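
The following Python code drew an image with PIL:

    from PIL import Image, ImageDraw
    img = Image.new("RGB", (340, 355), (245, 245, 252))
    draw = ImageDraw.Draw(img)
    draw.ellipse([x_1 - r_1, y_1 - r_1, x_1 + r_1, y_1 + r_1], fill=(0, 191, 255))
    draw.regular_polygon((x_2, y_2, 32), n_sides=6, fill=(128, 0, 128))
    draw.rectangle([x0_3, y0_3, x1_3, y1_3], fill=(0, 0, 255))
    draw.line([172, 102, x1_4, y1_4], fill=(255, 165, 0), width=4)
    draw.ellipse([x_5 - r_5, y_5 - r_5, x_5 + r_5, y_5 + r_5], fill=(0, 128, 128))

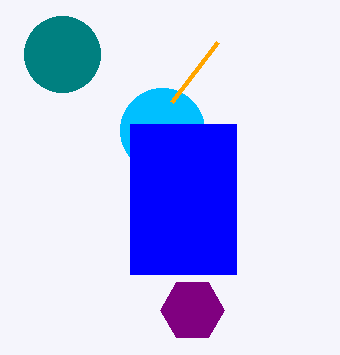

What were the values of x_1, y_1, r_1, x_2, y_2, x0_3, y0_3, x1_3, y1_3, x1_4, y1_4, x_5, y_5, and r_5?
x_1 = 162, y_1 = 130, r_1 = 42, x_2 = 192, y_2 = 310, x0_3 = 130, y0_3 = 124, x1_3 = 236, y1_3 = 274, x1_4 = 218, y1_4 = 42, x_5 = 62, y_5 = 54, r_5 = 38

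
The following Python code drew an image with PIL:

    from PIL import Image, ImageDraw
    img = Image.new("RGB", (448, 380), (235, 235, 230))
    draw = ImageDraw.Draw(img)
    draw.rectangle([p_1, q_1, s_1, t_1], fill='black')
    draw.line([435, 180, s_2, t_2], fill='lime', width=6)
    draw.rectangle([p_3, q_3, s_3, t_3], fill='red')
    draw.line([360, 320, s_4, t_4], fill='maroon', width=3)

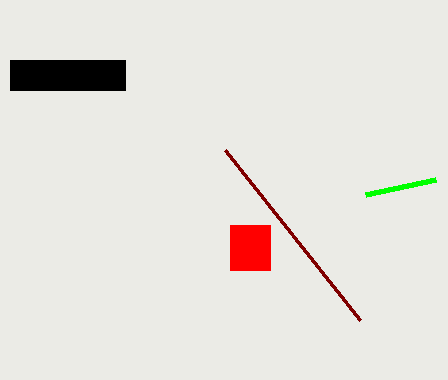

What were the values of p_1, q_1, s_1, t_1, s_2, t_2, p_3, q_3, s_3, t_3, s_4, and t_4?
p_1 = 10, q_1 = 60, s_1 = 125, t_1 = 90, s_2 = 365, t_2 = 195, p_3 = 230, q_3 = 225, s_3 = 270, t_3 = 270, s_4 = 225, t_4 = 150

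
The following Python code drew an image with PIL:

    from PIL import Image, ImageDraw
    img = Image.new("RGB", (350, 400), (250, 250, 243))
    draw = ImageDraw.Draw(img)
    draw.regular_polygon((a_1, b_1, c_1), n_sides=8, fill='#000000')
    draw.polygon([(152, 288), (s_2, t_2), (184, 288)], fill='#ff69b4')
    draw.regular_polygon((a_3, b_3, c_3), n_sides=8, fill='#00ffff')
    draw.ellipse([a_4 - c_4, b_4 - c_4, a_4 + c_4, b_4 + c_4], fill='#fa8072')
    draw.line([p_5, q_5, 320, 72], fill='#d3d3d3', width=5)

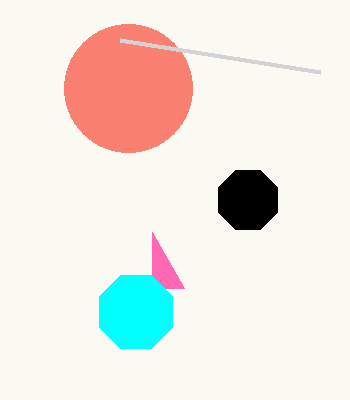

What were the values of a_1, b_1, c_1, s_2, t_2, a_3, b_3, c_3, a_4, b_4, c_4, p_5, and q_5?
a_1 = 248; b_1 = 200; c_1 = 32; s_2 = 152; t_2 = 232; a_3 = 136; b_3 = 312; c_3 = 40; a_4 = 128; b_4 = 88; c_4 = 64; p_5 = 120; q_5 = 40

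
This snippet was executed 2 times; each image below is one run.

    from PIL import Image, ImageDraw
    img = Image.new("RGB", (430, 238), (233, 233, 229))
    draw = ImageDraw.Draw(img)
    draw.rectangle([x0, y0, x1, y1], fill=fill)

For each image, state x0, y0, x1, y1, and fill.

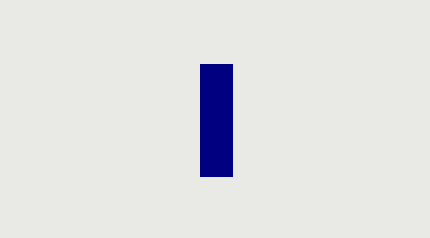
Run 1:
x0 = 200
y0 = 64
x1 = 232
y1 = 176
fill = 'navy'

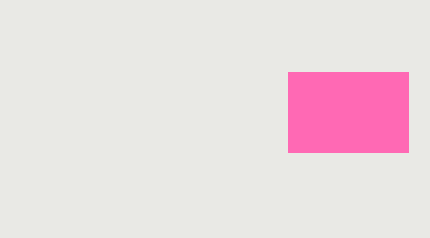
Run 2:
x0 = 288; y0 = 72; x1 = 408; y1 = 152; fill = 'hotpink'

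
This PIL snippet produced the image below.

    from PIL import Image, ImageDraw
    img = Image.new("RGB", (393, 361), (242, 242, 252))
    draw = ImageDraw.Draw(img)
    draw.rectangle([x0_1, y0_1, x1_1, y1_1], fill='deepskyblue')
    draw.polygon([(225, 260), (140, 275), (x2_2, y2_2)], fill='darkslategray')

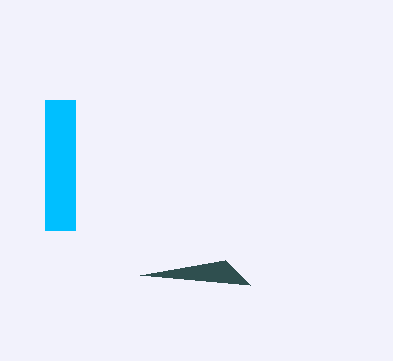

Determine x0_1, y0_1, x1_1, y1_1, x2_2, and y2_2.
x0_1 = 45, y0_1 = 100, x1_1 = 75, y1_1 = 230, x2_2 = 250, y2_2 = 285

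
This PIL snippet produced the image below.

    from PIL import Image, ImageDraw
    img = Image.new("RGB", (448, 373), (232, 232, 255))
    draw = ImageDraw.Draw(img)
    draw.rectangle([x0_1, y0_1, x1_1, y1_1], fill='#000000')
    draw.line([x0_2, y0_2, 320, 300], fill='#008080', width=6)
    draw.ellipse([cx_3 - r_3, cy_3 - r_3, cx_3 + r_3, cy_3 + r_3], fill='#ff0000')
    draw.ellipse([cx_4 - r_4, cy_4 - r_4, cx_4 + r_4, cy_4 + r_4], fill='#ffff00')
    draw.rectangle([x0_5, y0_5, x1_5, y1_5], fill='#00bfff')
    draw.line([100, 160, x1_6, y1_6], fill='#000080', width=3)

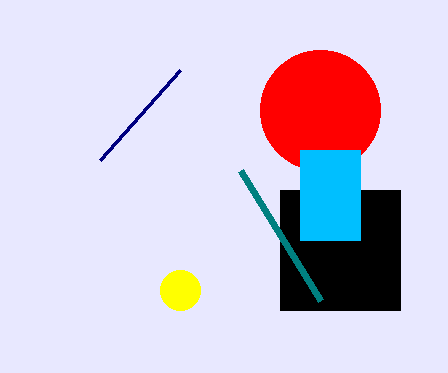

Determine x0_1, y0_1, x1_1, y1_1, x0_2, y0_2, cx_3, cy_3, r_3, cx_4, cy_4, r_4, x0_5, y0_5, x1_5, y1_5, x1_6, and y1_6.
x0_1 = 280; y0_1 = 190; x1_1 = 400; y1_1 = 310; x0_2 = 240; y0_2 = 170; cx_3 = 320; cy_3 = 110; r_3 = 60; cx_4 = 180; cy_4 = 290; r_4 = 20; x0_5 = 300; y0_5 = 150; x1_5 = 360; y1_5 = 240; x1_6 = 180; y1_6 = 70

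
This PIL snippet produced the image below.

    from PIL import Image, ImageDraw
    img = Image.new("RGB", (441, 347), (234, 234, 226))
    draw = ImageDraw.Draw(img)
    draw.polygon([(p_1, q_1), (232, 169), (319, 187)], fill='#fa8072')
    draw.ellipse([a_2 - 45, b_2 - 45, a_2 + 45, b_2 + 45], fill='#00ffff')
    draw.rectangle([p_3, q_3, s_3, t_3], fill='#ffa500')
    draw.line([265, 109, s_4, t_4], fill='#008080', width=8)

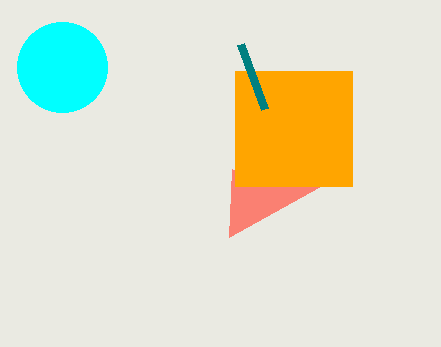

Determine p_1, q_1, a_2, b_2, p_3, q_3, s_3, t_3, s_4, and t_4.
p_1 = 229
q_1 = 237
a_2 = 62
b_2 = 67
p_3 = 235
q_3 = 71
s_3 = 352
t_3 = 186
s_4 = 241
t_4 = 44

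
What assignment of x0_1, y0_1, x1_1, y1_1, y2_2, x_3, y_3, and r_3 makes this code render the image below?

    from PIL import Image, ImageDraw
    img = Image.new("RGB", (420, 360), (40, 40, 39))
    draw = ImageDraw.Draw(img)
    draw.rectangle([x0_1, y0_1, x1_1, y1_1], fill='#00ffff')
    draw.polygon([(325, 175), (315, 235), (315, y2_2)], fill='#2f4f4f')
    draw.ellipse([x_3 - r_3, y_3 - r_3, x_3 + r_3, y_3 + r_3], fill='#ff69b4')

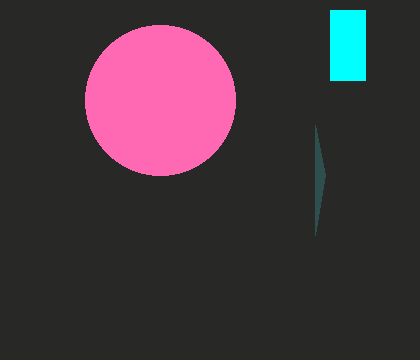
x0_1 = 330; y0_1 = 10; x1_1 = 365; y1_1 = 80; y2_2 = 125; x_3 = 160; y_3 = 100; r_3 = 75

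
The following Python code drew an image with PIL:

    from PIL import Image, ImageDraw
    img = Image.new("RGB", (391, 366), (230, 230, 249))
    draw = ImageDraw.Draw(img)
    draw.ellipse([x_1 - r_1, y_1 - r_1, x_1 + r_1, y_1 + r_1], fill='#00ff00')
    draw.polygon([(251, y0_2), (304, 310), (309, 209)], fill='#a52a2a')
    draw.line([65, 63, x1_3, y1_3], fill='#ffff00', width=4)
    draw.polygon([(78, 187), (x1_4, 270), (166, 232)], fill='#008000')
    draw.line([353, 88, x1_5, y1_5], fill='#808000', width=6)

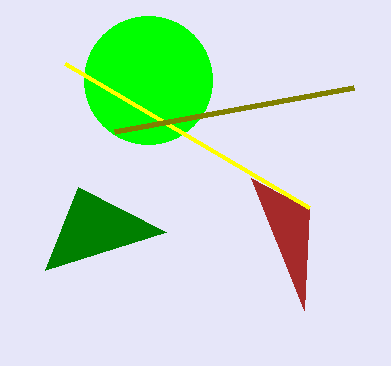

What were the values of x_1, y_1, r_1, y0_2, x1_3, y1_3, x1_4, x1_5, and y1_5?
x_1 = 148; y_1 = 80; r_1 = 64; y0_2 = 178; x1_3 = 309; y1_3 = 207; x1_4 = 45; x1_5 = 114; y1_5 = 132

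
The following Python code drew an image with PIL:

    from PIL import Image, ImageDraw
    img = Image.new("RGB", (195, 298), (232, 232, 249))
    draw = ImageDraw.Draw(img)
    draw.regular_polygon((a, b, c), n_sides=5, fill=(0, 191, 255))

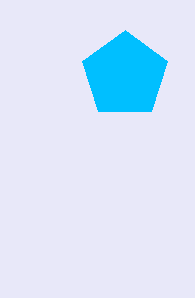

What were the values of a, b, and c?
a = 125
b = 75
c = 45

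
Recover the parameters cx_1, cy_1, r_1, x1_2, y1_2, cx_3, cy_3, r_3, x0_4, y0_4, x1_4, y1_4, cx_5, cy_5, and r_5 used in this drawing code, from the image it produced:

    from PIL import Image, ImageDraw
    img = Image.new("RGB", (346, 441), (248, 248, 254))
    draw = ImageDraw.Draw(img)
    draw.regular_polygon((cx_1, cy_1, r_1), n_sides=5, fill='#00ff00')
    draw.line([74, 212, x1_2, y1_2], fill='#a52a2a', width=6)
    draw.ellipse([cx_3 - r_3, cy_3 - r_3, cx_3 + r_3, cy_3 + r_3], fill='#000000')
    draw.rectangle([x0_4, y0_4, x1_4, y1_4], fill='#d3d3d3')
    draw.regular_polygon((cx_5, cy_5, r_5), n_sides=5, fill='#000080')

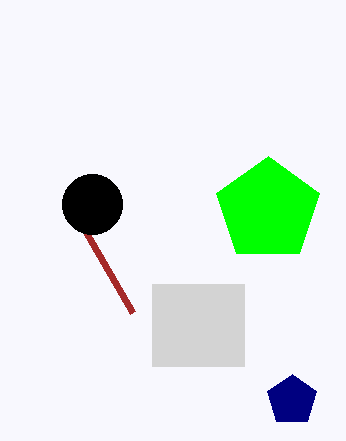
cx_1 = 268, cy_1 = 210, r_1 = 54, x1_2 = 132, y1_2 = 312, cx_3 = 92, cy_3 = 204, r_3 = 30, x0_4 = 152, y0_4 = 284, x1_4 = 244, y1_4 = 366, cx_5 = 292, cy_5 = 400, r_5 = 26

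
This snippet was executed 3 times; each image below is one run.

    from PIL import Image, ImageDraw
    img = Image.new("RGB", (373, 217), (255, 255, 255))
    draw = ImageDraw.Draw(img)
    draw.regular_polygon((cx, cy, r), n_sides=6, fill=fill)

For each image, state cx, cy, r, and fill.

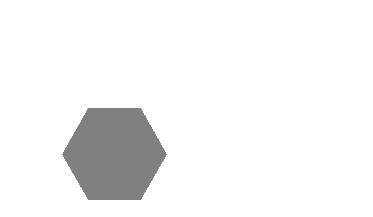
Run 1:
cx = 114, cy = 154, r = 52, fill = 'gray'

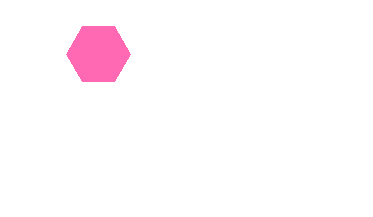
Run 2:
cx = 98
cy = 54
r = 32
fill = 'hotpink'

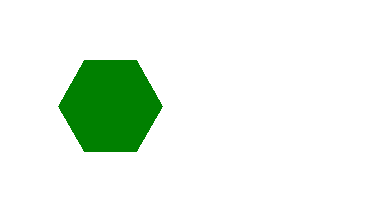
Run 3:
cx = 110, cy = 106, r = 52, fill = 'green'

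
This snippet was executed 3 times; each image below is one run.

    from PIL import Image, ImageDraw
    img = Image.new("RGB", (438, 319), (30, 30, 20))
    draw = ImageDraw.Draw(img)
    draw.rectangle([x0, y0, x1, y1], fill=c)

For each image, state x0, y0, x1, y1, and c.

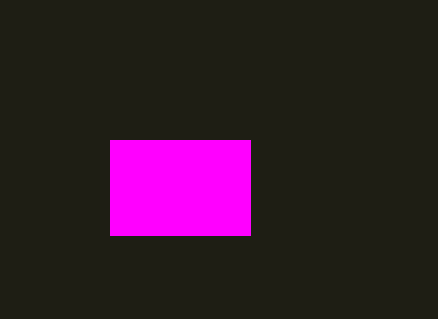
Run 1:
x0 = 110; y0 = 140; x1 = 250; y1 = 235; c = 'magenta'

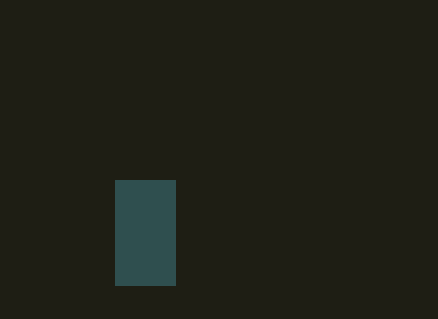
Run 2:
x0 = 115; y0 = 180; x1 = 175; y1 = 285; c = 'darkslategray'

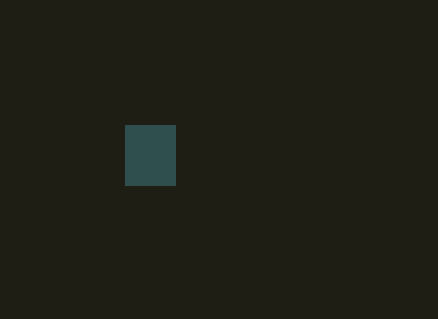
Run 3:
x0 = 125; y0 = 125; x1 = 175; y1 = 185; c = 'darkslategray'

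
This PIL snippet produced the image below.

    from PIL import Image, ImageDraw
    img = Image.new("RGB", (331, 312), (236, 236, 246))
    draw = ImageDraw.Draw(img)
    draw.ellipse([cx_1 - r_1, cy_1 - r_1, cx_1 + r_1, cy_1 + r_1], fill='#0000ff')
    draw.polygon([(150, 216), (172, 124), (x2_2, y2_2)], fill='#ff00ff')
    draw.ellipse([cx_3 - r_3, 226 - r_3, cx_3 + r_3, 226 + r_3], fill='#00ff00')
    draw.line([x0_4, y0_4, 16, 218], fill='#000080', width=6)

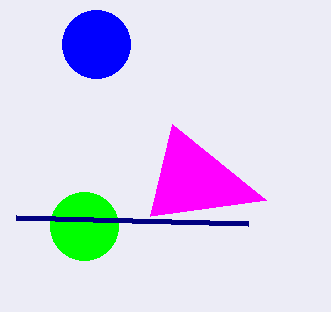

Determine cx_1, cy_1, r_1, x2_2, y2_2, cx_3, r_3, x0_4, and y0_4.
cx_1 = 96, cy_1 = 44, r_1 = 34, x2_2 = 266, y2_2 = 200, cx_3 = 84, r_3 = 34, x0_4 = 248, y0_4 = 224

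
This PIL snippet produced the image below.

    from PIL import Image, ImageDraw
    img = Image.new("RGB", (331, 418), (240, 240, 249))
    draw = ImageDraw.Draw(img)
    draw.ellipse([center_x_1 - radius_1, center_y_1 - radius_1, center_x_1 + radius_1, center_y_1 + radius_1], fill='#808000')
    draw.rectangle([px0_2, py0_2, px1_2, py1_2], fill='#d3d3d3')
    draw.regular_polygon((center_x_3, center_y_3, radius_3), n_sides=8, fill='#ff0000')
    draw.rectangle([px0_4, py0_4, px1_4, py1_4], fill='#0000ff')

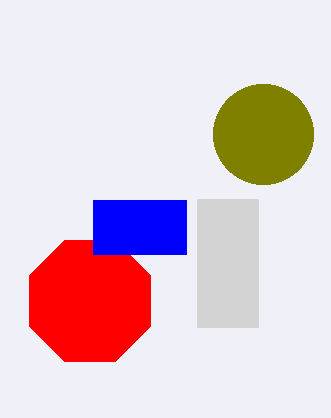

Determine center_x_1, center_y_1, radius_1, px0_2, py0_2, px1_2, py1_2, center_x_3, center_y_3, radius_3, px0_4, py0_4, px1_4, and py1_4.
center_x_1 = 263, center_y_1 = 134, radius_1 = 50, px0_2 = 197, py0_2 = 199, px1_2 = 258, py1_2 = 327, center_x_3 = 90, center_y_3 = 301, radius_3 = 66, px0_4 = 93, py0_4 = 200, px1_4 = 186, py1_4 = 254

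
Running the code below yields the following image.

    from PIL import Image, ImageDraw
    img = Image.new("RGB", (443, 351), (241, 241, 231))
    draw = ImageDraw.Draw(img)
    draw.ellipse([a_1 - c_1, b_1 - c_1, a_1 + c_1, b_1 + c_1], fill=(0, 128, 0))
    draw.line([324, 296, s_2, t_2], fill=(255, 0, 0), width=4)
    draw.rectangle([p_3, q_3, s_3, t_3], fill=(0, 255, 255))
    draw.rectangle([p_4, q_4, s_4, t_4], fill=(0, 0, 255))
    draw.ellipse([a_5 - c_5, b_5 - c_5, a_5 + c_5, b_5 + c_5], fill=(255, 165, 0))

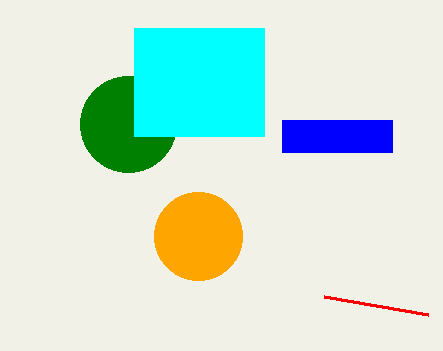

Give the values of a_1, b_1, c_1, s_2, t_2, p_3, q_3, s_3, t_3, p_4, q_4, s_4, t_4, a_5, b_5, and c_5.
a_1 = 128
b_1 = 124
c_1 = 48
s_2 = 428
t_2 = 314
p_3 = 134
q_3 = 28
s_3 = 264
t_3 = 136
p_4 = 282
q_4 = 120
s_4 = 392
t_4 = 152
a_5 = 198
b_5 = 236
c_5 = 44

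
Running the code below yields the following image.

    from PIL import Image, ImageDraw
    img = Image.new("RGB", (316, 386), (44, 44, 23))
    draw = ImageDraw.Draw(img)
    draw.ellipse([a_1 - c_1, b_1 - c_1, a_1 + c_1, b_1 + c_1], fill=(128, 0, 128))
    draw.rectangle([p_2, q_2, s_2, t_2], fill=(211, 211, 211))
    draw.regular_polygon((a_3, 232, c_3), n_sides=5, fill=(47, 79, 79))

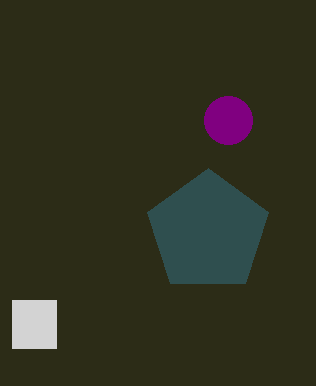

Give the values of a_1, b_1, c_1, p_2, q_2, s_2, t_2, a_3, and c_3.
a_1 = 228, b_1 = 120, c_1 = 24, p_2 = 12, q_2 = 300, s_2 = 56, t_2 = 348, a_3 = 208, c_3 = 64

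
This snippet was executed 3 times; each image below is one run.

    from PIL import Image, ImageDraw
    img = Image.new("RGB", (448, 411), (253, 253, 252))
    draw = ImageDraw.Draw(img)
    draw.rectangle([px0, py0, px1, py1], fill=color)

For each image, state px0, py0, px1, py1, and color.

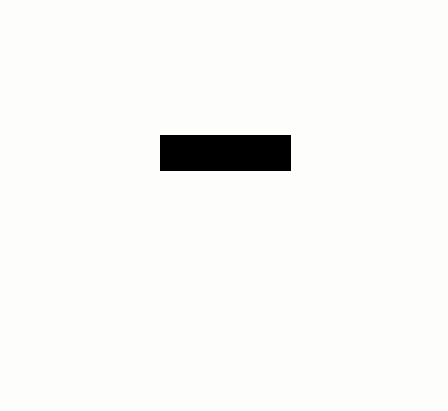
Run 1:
px0 = 160; py0 = 135; px1 = 290; py1 = 170; color = 'black'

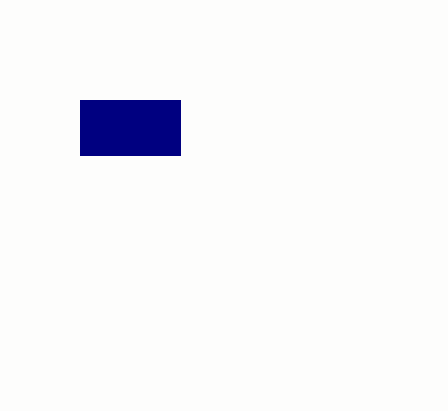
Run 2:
px0 = 80; py0 = 100; px1 = 180; py1 = 155; color = 'navy'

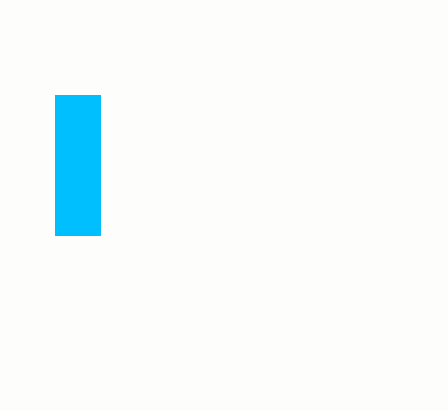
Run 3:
px0 = 55, py0 = 95, px1 = 100, py1 = 235, color = 'deepskyblue'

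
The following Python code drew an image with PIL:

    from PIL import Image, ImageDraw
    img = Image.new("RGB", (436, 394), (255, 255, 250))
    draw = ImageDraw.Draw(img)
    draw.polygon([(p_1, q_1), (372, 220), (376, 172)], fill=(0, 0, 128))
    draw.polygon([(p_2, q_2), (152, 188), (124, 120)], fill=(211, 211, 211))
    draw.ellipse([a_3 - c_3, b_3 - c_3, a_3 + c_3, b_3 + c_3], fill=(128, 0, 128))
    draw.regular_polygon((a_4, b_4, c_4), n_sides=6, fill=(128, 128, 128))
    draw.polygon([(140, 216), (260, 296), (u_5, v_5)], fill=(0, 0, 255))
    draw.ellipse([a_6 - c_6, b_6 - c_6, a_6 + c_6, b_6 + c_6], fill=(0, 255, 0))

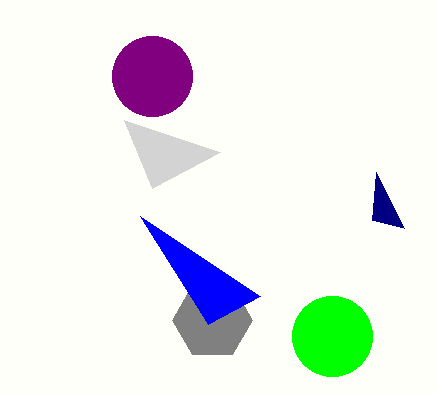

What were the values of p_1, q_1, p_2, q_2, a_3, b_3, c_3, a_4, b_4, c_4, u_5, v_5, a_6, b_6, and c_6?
p_1 = 404; q_1 = 228; p_2 = 220; q_2 = 152; a_3 = 152; b_3 = 76; c_3 = 40; a_4 = 212; b_4 = 320; c_4 = 40; u_5 = 208; v_5 = 324; a_6 = 332; b_6 = 336; c_6 = 40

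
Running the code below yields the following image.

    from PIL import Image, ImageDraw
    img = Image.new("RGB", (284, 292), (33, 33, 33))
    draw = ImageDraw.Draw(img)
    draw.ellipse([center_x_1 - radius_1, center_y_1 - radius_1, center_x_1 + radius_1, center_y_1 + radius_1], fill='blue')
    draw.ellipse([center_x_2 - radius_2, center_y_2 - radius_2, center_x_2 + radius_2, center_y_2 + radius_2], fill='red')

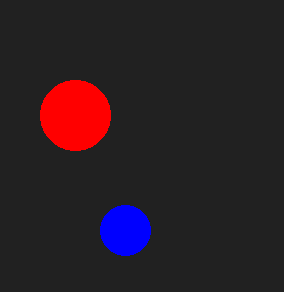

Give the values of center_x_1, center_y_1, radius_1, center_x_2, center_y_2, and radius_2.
center_x_1 = 125; center_y_1 = 230; radius_1 = 25; center_x_2 = 75; center_y_2 = 115; radius_2 = 35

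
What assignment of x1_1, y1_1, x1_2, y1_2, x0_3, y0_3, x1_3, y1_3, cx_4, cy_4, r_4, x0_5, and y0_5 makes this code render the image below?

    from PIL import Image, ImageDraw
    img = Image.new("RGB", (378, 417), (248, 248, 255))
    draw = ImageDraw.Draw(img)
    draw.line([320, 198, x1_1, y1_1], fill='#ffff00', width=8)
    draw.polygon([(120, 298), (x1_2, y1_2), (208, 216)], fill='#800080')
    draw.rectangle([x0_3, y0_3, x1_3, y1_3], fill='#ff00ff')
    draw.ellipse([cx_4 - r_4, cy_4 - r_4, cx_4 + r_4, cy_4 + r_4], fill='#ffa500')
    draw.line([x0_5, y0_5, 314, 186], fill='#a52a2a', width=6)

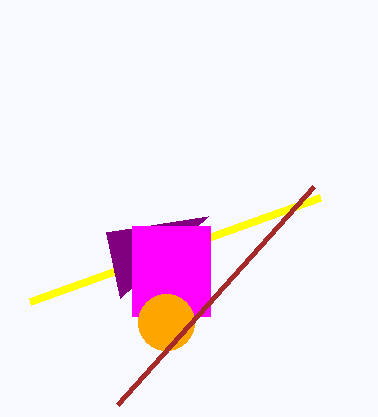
x1_1 = 30, y1_1 = 302, x1_2 = 106, y1_2 = 232, x0_3 = 132, y0_3 = 226, x1_3 = 210, y1_3 = 316, cx_4 = 166, cy_4 = 322, r_4 = 28, x0_5 = 118, y0_5 = 404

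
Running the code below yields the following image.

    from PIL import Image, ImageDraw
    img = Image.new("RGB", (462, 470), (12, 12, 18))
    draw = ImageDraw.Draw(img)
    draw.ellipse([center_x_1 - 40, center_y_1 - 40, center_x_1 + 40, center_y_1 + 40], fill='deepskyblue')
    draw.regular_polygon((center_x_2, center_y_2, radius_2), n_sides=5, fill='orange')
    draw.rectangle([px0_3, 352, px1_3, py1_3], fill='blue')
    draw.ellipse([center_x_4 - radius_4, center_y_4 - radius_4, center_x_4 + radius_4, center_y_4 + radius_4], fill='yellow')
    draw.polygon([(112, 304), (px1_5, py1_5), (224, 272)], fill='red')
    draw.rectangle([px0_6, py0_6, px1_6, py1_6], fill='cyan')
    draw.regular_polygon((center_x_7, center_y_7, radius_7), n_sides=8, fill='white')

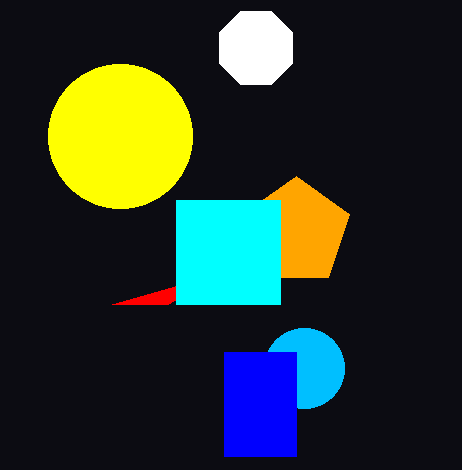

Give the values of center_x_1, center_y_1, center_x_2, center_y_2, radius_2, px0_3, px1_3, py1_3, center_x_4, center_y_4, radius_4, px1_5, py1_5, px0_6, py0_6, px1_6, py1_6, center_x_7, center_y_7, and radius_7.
center_x_1 = 304
center_y_1 = 368
center_x_2 = 296
center_y_2 = 232
radius_2 = 56
px0_3 = 224
px1_3 = 296
py1_3 = 456
center_x_4 = 120
center_y_4 = 136
radius_4 = 72
px1_5 = 168
py1_5 = 304
px0_6 = 176
py0_6 = 200
px1_6 = 280
py1_6 = 304
center_x_7 = 256
center_y_7 = 48
radius_7 = 40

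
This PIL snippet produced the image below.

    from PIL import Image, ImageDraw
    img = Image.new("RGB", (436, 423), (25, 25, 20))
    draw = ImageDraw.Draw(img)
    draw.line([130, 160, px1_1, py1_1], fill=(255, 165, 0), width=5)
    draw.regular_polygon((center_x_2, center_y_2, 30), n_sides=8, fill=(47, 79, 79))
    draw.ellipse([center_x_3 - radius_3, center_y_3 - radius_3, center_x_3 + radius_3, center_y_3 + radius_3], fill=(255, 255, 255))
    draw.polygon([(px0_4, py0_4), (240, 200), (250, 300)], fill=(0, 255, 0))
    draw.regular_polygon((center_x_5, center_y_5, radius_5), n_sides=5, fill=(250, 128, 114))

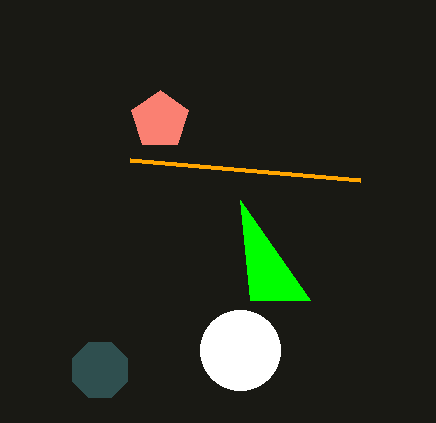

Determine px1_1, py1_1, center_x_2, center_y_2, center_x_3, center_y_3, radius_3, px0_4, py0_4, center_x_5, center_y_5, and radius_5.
px1_1 = 360; py1_1 = 180; center_x_2 = 100; center_y_2 = 370; center_x_3 = 240; center_y_3 = 350; radius_3 = 40; px0_4 = 310; py0_4 = 300; center_x_5 = 160; center_y_5 = 120; radius_5 = 30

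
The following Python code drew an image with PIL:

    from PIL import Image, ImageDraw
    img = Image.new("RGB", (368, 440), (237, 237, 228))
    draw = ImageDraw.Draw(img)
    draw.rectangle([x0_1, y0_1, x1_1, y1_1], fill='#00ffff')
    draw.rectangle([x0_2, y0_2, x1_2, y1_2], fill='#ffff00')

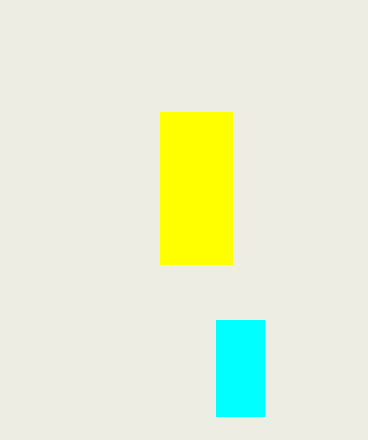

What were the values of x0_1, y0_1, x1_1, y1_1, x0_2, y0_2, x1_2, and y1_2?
x0_1 = 216; y0_1 = 320; x1_1 = 264; y1_1 = 416; x0_2 = 160; y0_2 = 112; x1_2 = 232; y1_2 = 264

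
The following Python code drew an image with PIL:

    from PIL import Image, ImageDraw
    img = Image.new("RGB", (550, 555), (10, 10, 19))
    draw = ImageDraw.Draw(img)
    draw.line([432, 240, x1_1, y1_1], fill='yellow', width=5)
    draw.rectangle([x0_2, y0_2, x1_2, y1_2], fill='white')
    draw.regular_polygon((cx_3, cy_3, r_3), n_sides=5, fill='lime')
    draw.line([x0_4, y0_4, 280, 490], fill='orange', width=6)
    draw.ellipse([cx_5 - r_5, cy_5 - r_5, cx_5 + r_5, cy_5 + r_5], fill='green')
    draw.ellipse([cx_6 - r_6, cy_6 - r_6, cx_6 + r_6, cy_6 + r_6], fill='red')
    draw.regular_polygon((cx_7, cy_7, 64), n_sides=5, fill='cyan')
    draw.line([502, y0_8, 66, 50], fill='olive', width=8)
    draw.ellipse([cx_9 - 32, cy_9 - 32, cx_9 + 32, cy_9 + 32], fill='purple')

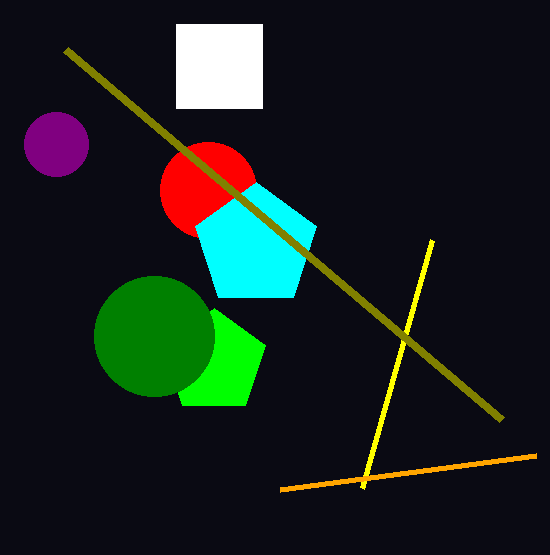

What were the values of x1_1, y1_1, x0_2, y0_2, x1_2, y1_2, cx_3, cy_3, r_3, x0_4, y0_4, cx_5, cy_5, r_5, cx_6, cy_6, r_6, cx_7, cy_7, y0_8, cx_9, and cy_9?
x1_1 = 362, y1_1 = 488, x0_2 = 176, y0_2 = 24, x1_2 = 262, y1_2 = 108, cx_3 = 214, cy_3 = 362, r_3 = 54, x0_4 = 536, y0_4 = 456, cx_5 = 154, cy_5 = 336, r_5 = 60, cx_6 = 208, cy_6 = 190, r_6 = 48, cx_7 = 256, cy_7 = 246, y0_8 = 420, cx_9 = 56, cy_9 = 144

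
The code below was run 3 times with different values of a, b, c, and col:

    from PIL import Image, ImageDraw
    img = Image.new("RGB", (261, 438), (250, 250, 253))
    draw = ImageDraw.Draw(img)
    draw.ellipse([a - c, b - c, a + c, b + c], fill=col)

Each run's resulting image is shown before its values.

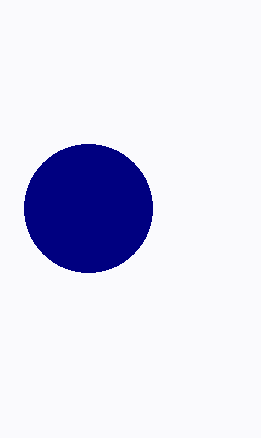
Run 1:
a = 88, b = 208, c = 64, col = 'navy'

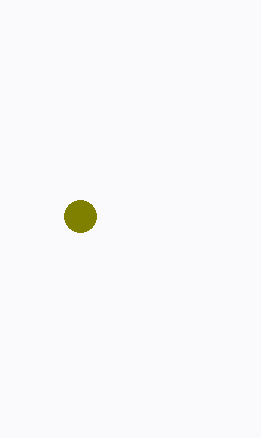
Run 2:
a = 80, b = 216, c = 16, col = 'olive'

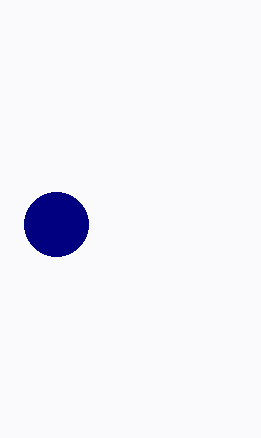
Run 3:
a = 56; b = 224; c = 32; col = 'navy'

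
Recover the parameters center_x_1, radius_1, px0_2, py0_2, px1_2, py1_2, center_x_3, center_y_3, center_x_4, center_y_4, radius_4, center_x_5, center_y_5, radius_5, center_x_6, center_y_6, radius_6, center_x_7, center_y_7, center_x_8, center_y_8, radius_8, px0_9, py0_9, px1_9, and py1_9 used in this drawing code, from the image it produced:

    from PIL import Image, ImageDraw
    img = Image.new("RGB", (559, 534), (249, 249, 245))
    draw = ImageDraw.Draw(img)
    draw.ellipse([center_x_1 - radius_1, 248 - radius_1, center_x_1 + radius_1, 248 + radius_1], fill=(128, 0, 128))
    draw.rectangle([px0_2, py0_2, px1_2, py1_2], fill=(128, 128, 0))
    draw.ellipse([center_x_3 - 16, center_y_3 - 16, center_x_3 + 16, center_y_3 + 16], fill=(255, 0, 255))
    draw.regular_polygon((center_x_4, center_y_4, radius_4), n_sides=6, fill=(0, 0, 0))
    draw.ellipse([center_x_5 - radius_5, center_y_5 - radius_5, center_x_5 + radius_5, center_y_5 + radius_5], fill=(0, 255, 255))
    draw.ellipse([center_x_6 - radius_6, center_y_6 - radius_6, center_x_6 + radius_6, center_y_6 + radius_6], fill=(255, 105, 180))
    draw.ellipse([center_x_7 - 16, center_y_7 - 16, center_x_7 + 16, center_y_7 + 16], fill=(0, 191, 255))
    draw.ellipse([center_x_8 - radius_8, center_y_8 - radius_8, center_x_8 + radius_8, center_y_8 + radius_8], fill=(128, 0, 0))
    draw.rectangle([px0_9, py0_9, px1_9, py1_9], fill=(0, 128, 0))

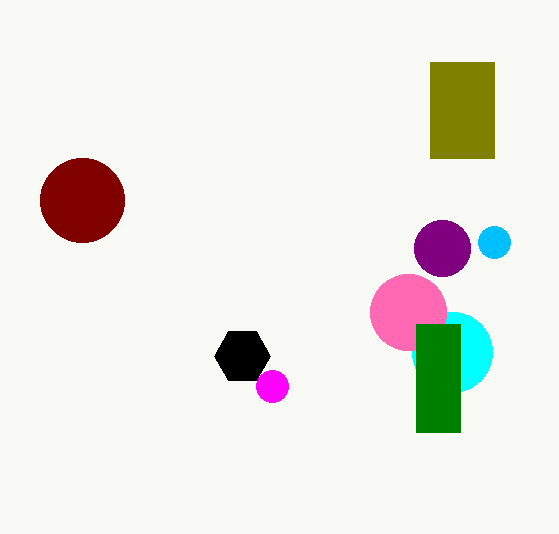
center_x_1 = 442; radius_1 = 28; px0_2 = 430; py0_2 = 62; px1_2 = 494; py1_2 = 158; center_x_3 = 272; center_y_3 = 386; center_x_4 = 242; center_y_4 = 356; radius_4 = 28; center_x_5 = 452; center_y_5 = 352; radius_5 = 40; center_x_6 = 408; center_y_6 = 312; radius_6 = 38; center_x_7 = 494; center_y_7 = 242; center_x_8 = 82; center_y_8 = 200; radius_8 = 42; px0_9 = 416; py0_9 = 324; px1_9 = 460; py1_9 = 432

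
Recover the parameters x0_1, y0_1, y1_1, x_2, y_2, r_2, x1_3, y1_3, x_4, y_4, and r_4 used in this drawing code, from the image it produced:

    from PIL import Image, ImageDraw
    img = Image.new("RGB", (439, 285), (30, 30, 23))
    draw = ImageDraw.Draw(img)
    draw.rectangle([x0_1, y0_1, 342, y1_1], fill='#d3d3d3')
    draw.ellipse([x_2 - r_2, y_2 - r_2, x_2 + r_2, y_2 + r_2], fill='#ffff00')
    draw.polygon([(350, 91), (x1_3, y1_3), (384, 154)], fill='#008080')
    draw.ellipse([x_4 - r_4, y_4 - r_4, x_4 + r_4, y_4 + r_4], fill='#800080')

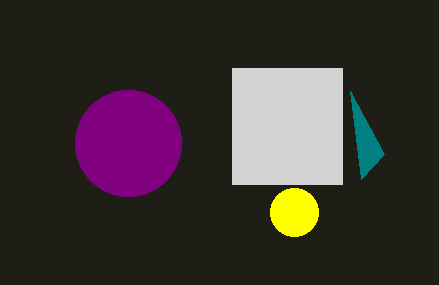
x0_1 = 232; y0_1 = 68; y1_1 = 184; x_2 = 294; y_2 = 212; r_2 = 24; x1_3 = 361; y1_3 = 179; x_4 = 128; y_4 = 143; r_4 = 53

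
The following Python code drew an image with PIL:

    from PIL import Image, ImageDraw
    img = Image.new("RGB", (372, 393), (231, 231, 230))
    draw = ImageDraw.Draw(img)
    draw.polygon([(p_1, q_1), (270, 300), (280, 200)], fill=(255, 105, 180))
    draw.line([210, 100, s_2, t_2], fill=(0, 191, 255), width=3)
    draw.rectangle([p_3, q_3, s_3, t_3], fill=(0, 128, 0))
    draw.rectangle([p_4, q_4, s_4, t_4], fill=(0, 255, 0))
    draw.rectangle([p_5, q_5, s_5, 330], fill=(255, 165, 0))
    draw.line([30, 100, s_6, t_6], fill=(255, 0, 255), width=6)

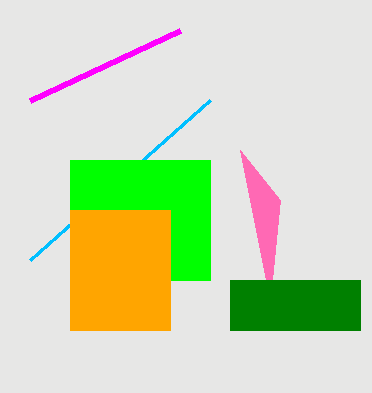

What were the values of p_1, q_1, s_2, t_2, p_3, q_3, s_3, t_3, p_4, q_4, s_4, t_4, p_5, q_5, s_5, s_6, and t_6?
p_1 = 240; q_1 = 150; s_2 = 30; t_2 = 260; p_3 = 230; q_3 = 280; s_3 = 360; t_3 = 330; p_4 = 70; q_4 = 160; s_4 = 210; t_4 = 280; p_5 = 70; q_5 = 210; s_5 = 170; s_6 = 180; t_6 = 30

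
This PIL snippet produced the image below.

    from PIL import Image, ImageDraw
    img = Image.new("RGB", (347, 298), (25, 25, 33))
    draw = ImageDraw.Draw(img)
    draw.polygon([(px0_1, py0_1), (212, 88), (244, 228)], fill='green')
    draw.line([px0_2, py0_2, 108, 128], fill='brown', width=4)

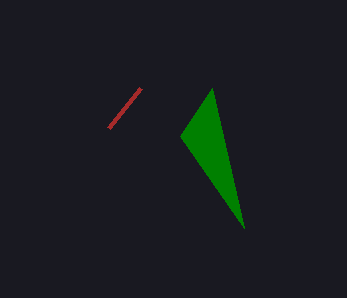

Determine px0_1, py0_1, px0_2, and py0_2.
px0_1 = 180, py0_1 = 136, px0_2 = 140, py0_2 = 88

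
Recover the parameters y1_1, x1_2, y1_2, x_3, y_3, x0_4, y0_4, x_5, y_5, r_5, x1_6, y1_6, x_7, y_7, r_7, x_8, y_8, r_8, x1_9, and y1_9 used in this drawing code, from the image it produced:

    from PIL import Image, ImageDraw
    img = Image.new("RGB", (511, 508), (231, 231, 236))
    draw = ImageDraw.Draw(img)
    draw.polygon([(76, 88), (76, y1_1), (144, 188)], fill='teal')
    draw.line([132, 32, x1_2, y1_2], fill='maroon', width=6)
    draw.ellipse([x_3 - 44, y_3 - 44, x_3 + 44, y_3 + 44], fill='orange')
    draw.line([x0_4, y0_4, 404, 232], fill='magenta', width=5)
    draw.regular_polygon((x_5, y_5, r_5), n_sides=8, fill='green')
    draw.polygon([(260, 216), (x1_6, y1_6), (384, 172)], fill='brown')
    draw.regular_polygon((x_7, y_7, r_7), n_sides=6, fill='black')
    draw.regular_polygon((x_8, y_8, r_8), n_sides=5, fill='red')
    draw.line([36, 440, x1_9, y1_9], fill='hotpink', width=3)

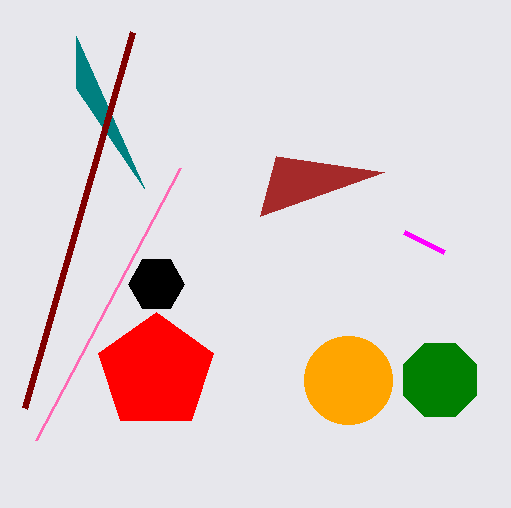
y1_1 = 36, x1_2 = 24, y1_2 = 408, x_3 = 348, y_3 = 380, x0_4 = 444, y0_4 = 252, x_5 = 440, y_5 = 380, r_5 = 40, x1_6 = 276, y1_6 = 156, x_7 = 156, y_7 = 284, r_7 = 28, x_8 = 156, y_8 = 372, r_8 = 60, x1_9 = 180, y1_9 = 168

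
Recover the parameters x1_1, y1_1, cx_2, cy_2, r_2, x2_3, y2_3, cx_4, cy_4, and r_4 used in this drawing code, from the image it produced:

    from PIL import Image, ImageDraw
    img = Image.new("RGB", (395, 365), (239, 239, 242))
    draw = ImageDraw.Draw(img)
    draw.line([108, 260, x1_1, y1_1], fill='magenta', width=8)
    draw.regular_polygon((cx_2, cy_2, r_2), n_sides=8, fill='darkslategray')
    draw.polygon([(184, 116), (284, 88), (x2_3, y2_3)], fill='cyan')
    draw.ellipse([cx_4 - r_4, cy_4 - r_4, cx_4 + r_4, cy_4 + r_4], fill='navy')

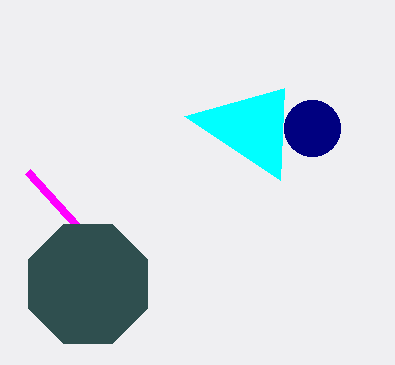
x1_1 = 28
y1_1 = 172
cx_2 = 88
cy_2 = 284
r_2 = 64
x2_3 = 280
y2_3 = 180
cx_4 = 312
cy_4 = 128
r_4 = 28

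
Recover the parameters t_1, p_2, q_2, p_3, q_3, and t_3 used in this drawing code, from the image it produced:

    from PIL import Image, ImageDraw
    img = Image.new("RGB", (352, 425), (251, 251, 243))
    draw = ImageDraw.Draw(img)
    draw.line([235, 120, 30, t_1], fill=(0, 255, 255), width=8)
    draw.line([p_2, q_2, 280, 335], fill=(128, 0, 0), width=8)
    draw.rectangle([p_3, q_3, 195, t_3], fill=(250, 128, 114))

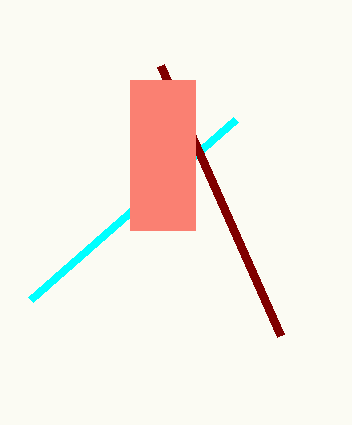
t_1 = 300, p_2 = 160, q_2 = 65, p_3 = 130, q_3 = 80, t_3 = 230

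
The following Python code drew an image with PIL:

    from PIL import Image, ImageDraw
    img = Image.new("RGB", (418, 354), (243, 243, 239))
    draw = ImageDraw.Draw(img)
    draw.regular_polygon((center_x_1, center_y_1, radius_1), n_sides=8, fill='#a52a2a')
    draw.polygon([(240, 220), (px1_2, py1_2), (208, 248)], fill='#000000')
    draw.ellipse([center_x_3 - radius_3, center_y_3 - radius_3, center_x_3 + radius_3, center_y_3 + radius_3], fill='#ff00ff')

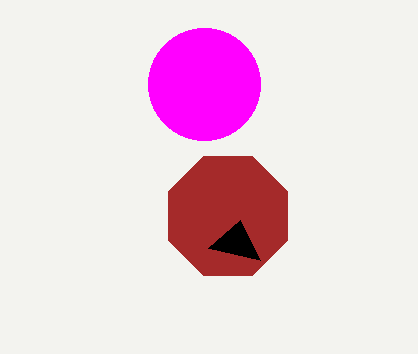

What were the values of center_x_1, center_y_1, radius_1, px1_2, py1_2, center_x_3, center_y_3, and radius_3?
center_x_1 = 228; center_y_1 = 216; radius_1 = 64; px1_2 = 260; py1_2 = 260; center_x_3 = 204; center_y_3 = 84; radius_3 = 56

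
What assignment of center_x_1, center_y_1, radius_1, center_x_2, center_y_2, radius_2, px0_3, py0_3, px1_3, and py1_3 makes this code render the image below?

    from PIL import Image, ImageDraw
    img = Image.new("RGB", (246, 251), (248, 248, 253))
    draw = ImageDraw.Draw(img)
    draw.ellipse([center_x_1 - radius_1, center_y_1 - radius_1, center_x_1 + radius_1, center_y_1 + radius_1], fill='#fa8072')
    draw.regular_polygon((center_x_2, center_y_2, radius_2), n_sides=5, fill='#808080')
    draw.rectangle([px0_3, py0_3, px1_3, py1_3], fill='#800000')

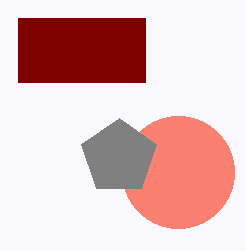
center_x_1 = 178, center_y_1 = 172, radius_1 = 56, center_x_2 = 119, center_y_2 = 157, radius_2 = 39, px0_3 = 18, py0_3 = 18, px1_3 = 145, py1_3 = 82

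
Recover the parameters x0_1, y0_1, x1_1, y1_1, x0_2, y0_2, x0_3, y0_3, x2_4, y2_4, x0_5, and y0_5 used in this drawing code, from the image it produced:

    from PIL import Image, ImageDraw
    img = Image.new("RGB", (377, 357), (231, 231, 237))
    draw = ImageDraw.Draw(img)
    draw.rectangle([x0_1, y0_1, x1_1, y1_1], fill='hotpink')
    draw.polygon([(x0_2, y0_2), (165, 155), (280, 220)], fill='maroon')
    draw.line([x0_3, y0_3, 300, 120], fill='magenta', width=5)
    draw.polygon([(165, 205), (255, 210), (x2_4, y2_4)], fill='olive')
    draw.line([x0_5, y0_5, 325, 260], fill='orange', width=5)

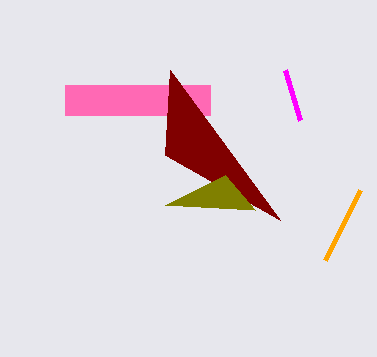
x0_1 = 65
y0_1 = 85
x1_1 = 210
y1_1 = 115
x0_2 = 170
y0_2 = 70
x0_3 = 285
y0_3 = 70
x2_4 = 225
y2_4 = 175
x0_5 = 360
y0_5 = 190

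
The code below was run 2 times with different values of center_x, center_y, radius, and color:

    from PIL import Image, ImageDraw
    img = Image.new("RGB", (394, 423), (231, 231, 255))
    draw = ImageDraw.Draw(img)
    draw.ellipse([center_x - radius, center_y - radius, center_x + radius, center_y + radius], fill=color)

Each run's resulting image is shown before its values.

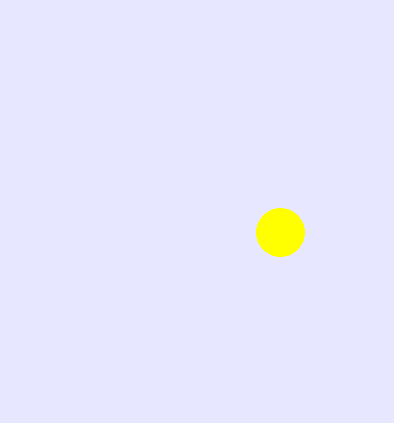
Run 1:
center_x = 280, center_y = 232, radius = 24, color = 'yellow'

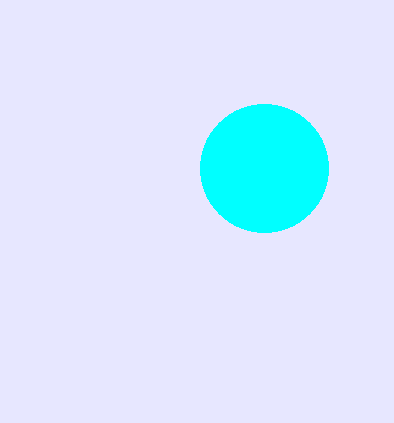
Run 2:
center_x = 264; center_y = 168; radius = 64; color = 'cyan'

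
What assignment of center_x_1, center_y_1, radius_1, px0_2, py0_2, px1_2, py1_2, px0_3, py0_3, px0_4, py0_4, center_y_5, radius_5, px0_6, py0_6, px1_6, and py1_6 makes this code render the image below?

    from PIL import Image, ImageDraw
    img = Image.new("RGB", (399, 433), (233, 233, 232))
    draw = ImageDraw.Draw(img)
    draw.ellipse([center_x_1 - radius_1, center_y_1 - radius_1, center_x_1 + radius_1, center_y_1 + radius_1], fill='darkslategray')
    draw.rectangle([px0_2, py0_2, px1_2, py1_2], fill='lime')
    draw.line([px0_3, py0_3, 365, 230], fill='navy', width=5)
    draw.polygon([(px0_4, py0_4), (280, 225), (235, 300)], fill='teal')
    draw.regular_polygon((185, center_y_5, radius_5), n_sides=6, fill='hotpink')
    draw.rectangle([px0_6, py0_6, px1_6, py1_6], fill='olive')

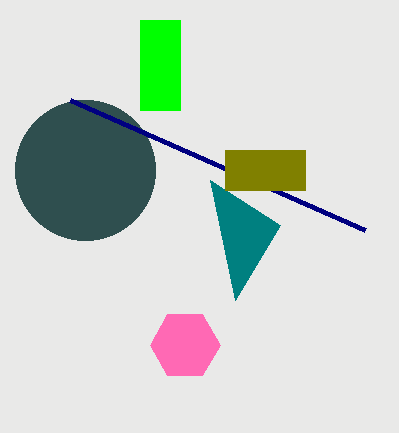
center_x_1 = 85
center_y_1 = 170
radius_1 = 70
px0_2 = 140
py0_2 = 20
px1_2 = 180
py1_2 = 110
px0_3 = 70
py0_3 = 100
px0_4 = 210
py0_4 = 180
center_y_5 = 345
radius_5 = 35
px0_6 = 225
py0_6 = 150
px1_6 = 305
py1_6 = 190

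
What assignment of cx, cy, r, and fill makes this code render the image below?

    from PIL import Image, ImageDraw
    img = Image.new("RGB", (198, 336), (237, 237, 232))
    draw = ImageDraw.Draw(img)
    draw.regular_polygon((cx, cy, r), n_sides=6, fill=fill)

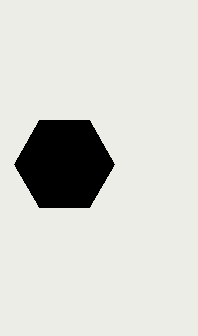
cx = 64
cy = 164
r = 50
fill = 'black'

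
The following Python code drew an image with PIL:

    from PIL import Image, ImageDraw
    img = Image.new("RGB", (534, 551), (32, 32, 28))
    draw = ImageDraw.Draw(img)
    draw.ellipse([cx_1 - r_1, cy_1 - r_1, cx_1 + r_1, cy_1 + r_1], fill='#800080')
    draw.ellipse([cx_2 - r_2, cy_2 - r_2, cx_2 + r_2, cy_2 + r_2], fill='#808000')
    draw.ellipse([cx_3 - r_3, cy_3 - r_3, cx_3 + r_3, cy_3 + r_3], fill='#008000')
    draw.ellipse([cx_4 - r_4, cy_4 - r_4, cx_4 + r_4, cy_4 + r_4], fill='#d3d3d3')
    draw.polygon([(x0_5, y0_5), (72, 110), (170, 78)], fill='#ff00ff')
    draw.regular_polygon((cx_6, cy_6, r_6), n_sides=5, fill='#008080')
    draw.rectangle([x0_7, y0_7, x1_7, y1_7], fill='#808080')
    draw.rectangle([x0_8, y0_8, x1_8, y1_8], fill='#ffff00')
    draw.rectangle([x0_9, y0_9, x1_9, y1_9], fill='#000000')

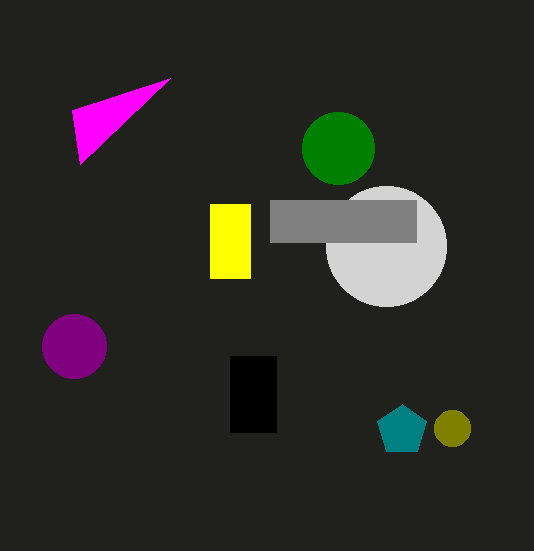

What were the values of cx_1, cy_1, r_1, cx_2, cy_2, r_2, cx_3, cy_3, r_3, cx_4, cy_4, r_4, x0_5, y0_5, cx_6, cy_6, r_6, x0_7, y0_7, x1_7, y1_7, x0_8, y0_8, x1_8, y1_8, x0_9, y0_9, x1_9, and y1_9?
cx_1 = 74; cy_1 = 346; r_1 = 32; cx_2 = 452; cy_2 = 428; r_2 = 18; cx_3 = 338; cy_3 = 148; r_3 = 36; cx_4 = 386; cy_4 = 246; r_4 = 60; x0_5 = 80; y0_5 = 164; cx_6 = 402; cy_6 = 430; r_6 = 26; x0_7 = 270; y0_7 = 200; x1_7 = 416; y1_7 = 242; x0_8 = 210; y0_8 = 204; x1_8 = 250; y1_8 = 278; x0_9 = 230; y0_9 = 356; x1_9 = 276; y1_9 = 432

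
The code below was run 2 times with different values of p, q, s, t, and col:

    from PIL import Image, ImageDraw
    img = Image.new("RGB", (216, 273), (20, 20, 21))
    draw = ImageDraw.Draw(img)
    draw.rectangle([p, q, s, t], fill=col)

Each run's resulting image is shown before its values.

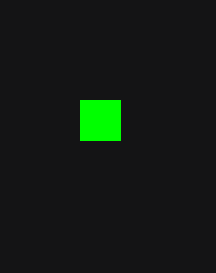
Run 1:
p = 80; q = 100; s = 120; t = 140; col = 'lime'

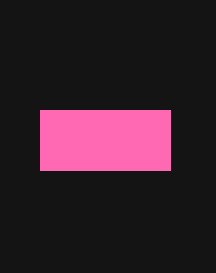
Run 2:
p = 40, q = 110, s = 170, t = 170, col = 'hotpink'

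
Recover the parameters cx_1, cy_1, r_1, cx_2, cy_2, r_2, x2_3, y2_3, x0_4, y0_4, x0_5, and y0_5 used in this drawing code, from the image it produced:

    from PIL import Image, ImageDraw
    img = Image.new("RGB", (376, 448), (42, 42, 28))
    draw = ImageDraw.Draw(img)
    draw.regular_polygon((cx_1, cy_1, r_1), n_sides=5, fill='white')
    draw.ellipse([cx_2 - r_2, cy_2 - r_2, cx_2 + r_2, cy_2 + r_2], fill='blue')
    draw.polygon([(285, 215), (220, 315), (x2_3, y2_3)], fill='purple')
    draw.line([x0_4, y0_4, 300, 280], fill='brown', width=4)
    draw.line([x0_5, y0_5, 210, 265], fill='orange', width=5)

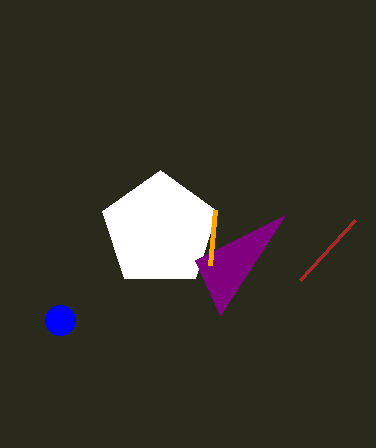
cx_1 = 160, cy_1 = 230, r_1 = 60, cx_2 = 60, cy_2 = 320, r_2 = 15, x2_3 = 195, y2_3 = 260, x0_4 = 355, y0_4 = 220, x0_5 = 215, y0_5 = 210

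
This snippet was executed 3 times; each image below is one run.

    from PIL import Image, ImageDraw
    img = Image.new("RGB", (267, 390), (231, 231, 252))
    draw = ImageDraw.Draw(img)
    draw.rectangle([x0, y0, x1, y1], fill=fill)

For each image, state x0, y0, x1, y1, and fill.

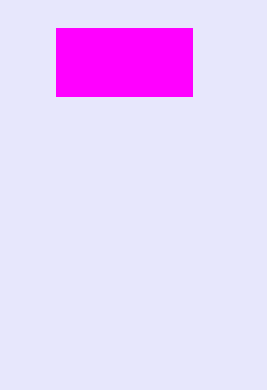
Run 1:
x0 = 56, y0 = 28, x1 = 192, y1 = 96, fill = 'magenta'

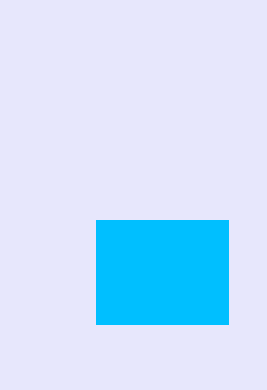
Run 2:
x0 = 96
y0 = 220
x1 = 228
y1 = 324
fill = 'deepskyblue'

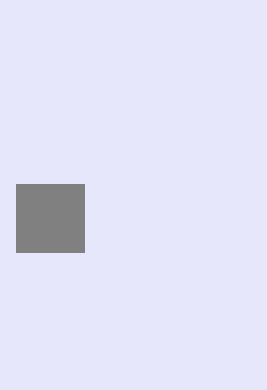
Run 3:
x0 = 16, y0 = 184, x1 = 84, y1 = 252, fill = 'gray'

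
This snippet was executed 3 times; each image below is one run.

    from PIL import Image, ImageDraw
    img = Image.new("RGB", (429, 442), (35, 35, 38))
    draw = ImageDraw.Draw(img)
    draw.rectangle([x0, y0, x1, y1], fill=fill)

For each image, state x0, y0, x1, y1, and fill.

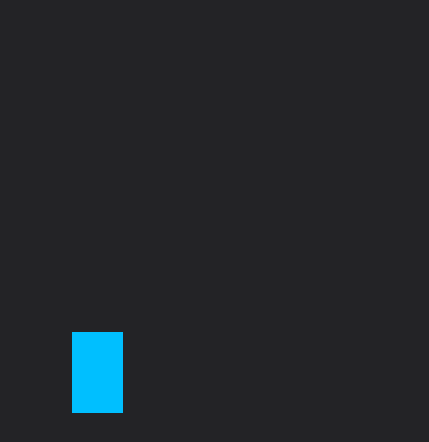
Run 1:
x0 = 72
y0 = 332
x1 = 122
y1 = 412
fill = 'deepskyblue'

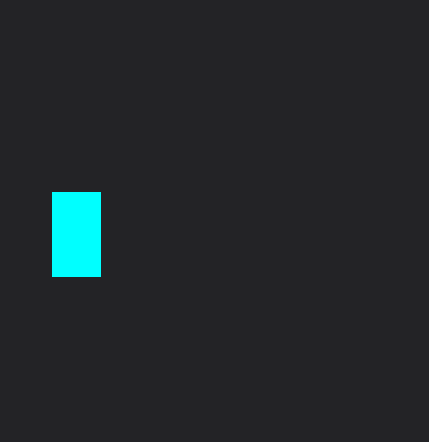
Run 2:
x0 = 52; y0 = 192; x1 = 100; y1 = 276; fill = 'cyan'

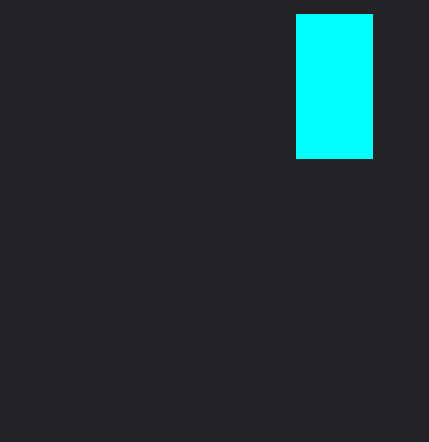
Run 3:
x0 = 296; y0 = 14; x1 = 372; y1 = 158; fill = 'cyan'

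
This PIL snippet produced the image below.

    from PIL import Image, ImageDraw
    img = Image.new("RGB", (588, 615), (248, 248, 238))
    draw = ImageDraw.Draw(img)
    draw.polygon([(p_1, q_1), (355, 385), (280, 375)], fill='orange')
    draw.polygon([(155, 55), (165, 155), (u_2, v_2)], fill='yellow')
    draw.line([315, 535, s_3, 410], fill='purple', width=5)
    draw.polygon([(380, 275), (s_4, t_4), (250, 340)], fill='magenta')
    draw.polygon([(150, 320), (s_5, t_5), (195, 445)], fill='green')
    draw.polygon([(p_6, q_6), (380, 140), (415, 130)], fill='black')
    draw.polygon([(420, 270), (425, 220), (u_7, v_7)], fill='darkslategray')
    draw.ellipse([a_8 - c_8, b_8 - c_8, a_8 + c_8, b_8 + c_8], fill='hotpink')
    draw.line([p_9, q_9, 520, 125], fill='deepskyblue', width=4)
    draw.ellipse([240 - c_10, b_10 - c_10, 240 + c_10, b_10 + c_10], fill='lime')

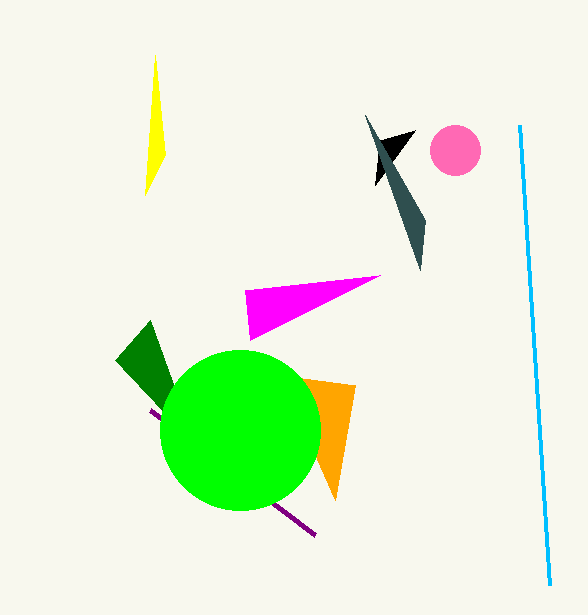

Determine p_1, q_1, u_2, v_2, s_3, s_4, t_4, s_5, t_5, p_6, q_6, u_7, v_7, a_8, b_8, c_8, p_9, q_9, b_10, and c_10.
p_1 = 335
q_1 = 500
u_2 = 145
v_2 = 195
s_3 = 150
s_4 = 245
t_4 = 290
s_5 = 115
t_5 = 360
p_6 = 375
q_6 = 185
u_7 = 365
v_7 = 115
a_8 = 455
b_8 = 150
c_8 = 25
p_9 = 550
q_9 = 585
b_10 = 430
c_10 = 80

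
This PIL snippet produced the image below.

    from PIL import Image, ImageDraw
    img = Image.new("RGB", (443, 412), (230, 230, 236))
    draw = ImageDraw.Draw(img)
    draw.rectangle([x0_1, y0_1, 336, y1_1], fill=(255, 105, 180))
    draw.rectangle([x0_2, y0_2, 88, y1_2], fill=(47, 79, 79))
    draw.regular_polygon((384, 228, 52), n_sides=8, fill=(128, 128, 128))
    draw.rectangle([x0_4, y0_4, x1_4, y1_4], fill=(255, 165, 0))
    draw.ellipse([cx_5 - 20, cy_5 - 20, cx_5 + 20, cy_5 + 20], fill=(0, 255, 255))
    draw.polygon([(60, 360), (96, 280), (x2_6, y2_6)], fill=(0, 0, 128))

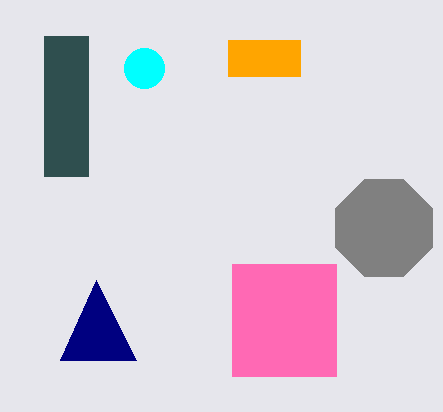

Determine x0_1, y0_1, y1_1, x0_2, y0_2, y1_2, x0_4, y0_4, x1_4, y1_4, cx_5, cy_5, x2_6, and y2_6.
x0_1 = 232; y0_1 = 264; y1_1 = 376; x0_2 = 44; y0_2 = 36; y1_2 = 176; x0_4 = 228; y0_4 = 40; x1_4 = 300; y1_4 = 76; cx_5 = 144; cy_5 = 68; x2_6 = 136; y2_6 = 360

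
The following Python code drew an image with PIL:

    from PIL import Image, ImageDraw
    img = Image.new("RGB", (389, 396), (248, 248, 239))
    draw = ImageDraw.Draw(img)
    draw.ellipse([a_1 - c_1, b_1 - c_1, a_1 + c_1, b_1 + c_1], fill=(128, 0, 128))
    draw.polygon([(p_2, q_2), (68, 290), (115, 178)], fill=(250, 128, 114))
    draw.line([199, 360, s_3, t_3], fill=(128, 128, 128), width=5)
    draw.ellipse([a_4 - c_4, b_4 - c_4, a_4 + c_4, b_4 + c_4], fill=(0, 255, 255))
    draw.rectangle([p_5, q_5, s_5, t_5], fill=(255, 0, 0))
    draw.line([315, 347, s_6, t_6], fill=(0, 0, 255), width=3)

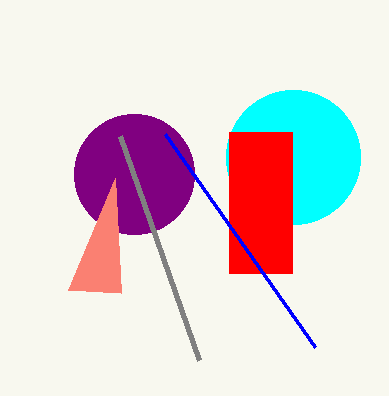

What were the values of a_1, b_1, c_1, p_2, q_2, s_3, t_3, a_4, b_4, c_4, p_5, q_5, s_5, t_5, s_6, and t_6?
a_1 = 134
b_1 = 174
c_1 = 60
p_2 = 121
q_2 = 293
s_3 = 120
t_3 = 136
a_4 = 293
b_4 = 157
c_4 = 67
p_5 = 229
q_5 = 132
s_5 = 292
t_5 = 273
s_6 = 165
t_6 = 134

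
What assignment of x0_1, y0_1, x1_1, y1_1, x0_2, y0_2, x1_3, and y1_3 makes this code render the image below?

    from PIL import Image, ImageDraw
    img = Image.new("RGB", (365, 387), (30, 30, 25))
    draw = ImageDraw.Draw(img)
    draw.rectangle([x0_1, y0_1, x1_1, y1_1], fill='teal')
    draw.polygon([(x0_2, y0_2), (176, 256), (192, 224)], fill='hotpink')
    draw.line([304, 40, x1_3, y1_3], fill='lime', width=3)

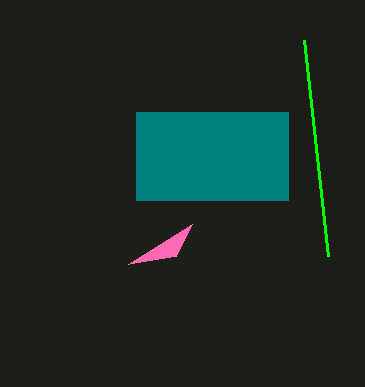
x0_1 = 136; y0_1 = 112; x1_1 = 288; y1_1 = 200; x0_2 = 128; y0_2 = 264; x1_3 = 328; y1_3 = 256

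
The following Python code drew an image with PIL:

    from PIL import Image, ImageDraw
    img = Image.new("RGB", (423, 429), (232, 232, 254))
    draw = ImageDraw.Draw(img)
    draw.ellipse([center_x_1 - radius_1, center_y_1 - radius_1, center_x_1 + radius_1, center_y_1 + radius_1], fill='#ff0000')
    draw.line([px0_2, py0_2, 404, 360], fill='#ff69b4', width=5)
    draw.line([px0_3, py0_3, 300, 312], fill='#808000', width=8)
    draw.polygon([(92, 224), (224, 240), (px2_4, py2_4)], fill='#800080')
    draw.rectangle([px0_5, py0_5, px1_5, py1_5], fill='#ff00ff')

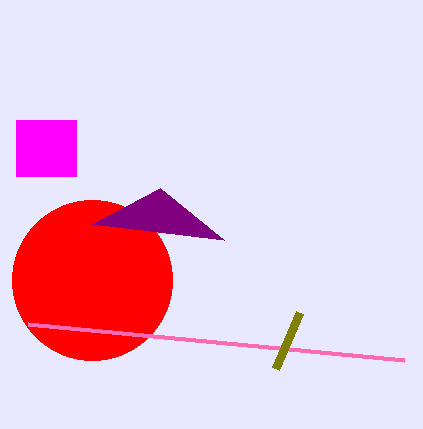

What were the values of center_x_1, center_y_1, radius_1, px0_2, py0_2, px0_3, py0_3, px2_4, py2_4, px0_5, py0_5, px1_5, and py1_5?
center_x_1 = 92, center_y_1 = 280, radius_1 = 80, px0_2 = 28, py0_2 = 324, px0_3 = 276, py0_3 = 368, px2_4 = 160, py2_4 = 188, px0_5 = 16, py0_5 = 120, px1_5 = 76, py1_5 = 176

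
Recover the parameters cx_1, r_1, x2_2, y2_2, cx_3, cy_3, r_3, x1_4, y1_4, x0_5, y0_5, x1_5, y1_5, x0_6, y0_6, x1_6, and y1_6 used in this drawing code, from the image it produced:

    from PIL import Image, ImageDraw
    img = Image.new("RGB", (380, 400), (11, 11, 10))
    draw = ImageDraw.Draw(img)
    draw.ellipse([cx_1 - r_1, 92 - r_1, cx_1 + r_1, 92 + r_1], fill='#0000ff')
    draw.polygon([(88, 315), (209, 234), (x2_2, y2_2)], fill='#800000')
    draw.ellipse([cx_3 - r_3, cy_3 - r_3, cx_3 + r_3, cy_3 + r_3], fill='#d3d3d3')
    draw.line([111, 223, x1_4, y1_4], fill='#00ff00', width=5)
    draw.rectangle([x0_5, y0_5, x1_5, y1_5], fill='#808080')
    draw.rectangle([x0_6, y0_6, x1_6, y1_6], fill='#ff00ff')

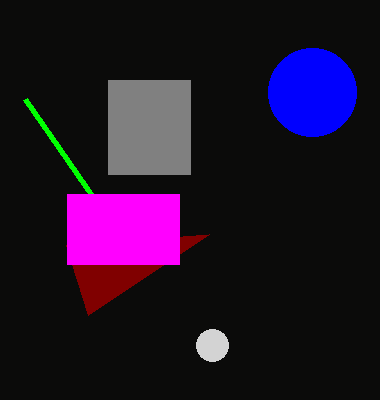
cx_1 = 312; r_1 = 44; x2_2 = 66; y2_2 = 245; cx_3 = 212; cy_3 = 345; r_3 = 16; x1_4 = 25; y1_4 = 99; x0_5 = 108; y0_5 = 80; x1_5 = 190; y1_5 = 174; x0_6 = 67; y0_6 = 194; x1_6 = 179; y1_6 = 264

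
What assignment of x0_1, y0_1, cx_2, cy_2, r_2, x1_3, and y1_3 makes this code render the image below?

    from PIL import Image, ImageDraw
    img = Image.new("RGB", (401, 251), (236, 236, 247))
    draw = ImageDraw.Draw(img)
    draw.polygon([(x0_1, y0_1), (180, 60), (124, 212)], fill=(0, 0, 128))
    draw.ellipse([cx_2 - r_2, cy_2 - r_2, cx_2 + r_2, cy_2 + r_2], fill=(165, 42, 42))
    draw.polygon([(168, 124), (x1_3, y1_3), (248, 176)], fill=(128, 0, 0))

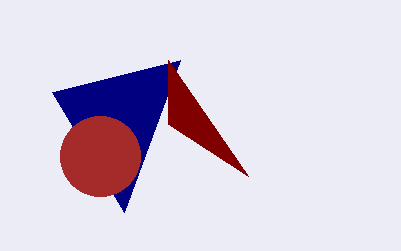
x0_1 = 52; y0_1 = 92; cx_2 = 100; cy_2 = 156; r_2 = 40; x1_3 = 168; y1_3 = 60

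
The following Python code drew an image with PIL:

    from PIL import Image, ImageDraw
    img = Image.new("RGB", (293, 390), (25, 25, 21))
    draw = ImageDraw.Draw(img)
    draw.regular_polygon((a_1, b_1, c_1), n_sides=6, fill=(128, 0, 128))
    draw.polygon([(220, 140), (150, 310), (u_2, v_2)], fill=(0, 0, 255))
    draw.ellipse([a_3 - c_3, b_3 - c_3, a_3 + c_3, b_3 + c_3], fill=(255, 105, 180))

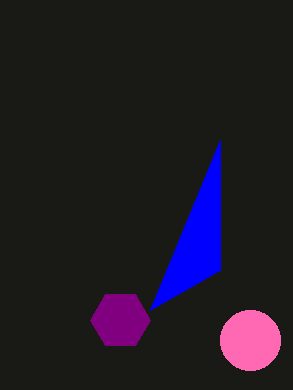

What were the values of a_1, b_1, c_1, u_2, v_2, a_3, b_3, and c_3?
a_1 = 120, b_1 = 320, c_1 = 30, u_2 = 220, v_2 = 270, a_3 = 250, b_3 = 340, c_3 = 30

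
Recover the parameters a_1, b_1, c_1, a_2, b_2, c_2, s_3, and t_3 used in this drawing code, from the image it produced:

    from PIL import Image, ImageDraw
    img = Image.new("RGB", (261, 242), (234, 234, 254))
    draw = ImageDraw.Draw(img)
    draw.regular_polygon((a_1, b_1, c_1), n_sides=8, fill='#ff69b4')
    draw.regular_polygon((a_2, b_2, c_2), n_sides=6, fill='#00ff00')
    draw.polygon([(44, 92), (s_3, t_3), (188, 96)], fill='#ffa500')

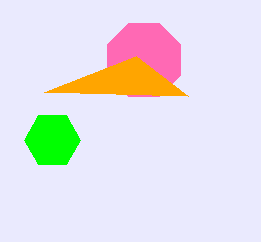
a_1 = 144; b_1 = 60; c_1 = 40; a_2 = 52; b_2 = 140; c_2 = 28; s_3 = 136; t_3 = 56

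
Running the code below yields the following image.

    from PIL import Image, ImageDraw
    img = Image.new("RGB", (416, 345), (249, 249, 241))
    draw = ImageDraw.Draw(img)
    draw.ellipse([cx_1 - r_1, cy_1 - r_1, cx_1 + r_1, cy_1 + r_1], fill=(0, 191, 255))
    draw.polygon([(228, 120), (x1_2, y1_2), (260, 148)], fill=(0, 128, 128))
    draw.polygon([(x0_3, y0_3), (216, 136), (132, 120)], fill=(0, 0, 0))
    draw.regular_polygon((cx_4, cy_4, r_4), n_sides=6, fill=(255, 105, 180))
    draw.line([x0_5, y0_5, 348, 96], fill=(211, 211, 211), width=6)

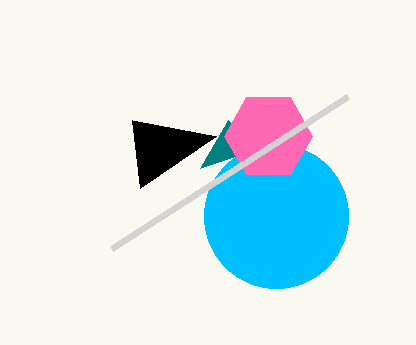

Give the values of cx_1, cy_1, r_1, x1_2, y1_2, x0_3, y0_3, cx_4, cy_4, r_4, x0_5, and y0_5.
cx_1 = 276; cy_1 = 216; r_1 = 72; x1_2 = 200; y1_2 = 168; x0_3 = 140; y0_3 = 188; cx_4 = 268; cy_4 = 136; r_4 = 44; x0_5 = 112; y0_5 = 248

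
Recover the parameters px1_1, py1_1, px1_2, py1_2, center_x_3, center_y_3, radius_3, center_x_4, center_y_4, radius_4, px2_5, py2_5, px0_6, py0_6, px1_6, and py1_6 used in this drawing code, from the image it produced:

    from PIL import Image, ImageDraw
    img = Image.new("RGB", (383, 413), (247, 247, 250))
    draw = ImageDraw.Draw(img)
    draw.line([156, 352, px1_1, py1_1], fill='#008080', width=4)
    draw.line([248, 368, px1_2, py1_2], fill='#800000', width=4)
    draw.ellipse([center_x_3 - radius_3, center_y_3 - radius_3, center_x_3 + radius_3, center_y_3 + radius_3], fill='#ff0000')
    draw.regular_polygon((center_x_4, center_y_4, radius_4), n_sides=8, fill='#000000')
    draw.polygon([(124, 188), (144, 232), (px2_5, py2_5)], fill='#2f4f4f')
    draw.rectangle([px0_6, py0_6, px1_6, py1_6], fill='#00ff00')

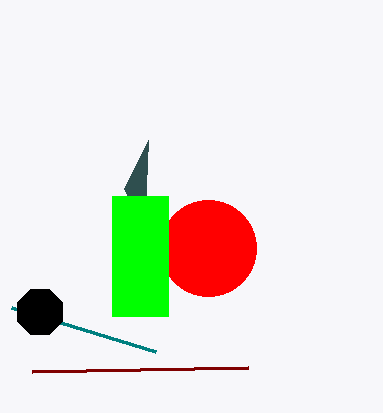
px1_1 = 12, py1_1 = 308, px1_2 = 32, py1_2 = 372, center_x_3 = 208, center_y_3 = 248, radius_3 = 48, center_x_4 = 40, center_y_4 = 312, radius_4 = 24, px2_5 = 148, py2_5 = 140, px0_6 = 112, py0_6 = 196, px1_6 = 168, py1_6 = 316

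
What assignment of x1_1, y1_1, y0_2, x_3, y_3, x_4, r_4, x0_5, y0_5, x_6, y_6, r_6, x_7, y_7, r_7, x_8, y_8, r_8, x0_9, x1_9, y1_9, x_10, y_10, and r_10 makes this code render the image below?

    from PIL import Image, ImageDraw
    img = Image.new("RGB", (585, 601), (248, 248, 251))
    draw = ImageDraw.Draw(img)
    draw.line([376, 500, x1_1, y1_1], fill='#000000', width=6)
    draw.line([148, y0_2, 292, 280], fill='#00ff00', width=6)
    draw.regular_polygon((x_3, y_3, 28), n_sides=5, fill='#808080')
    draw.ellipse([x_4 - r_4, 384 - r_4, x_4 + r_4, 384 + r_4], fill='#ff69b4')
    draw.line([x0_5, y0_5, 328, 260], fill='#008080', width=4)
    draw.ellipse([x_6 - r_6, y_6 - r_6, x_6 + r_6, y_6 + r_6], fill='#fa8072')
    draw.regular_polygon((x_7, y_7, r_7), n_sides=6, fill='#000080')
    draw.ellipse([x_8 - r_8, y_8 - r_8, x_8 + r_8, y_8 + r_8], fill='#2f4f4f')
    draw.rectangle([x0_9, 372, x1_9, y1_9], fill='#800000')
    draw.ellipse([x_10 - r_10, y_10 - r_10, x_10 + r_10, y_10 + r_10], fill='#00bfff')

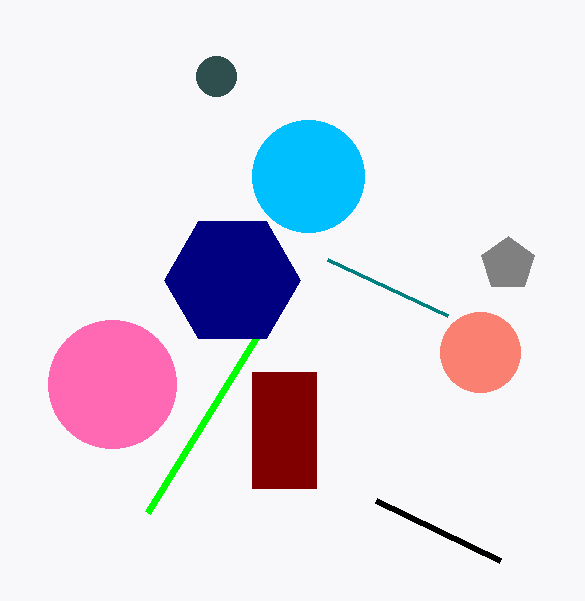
x1_1 = 500, y1_1 = 560, y0_2 = 512, x_3 = 508, y_3 = 264, x_4 = 112, r_4 = 64, x0_5 = 448, y0_5 = 316, x_6 = 480, y_6 = 352, r_6 = 40, x_7 = 232, y_7 = 280, r_7 = 68, x_8 = 216, y_8 = 76, r_8 = 20, x0_9 = 252, x1_9 = 316, y1_9 = 488, x_10 = 308, y_10 = 176, r_10 = 56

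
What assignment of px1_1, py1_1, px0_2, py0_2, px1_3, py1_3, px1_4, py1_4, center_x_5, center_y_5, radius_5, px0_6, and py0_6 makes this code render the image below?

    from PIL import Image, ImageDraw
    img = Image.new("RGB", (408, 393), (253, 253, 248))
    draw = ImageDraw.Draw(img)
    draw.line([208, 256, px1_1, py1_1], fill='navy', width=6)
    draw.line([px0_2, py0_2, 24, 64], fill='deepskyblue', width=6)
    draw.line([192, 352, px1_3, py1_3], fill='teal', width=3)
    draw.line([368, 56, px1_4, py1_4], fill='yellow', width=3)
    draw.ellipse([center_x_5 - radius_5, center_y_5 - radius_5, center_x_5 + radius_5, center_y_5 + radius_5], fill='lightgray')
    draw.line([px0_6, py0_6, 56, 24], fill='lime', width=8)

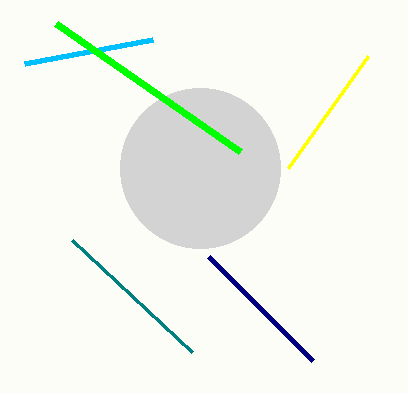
px1_1 = 312
py1_1 = 360
px0_2 = 152
py0_2 = 40
px1_3 = 72
py1_3 = 240
px1_4 = 288
py1_4 = 168
center_x_5 = 200
center_y_5 = 168
radius_5 = 80
px0_6 = 240
py0_6 = 152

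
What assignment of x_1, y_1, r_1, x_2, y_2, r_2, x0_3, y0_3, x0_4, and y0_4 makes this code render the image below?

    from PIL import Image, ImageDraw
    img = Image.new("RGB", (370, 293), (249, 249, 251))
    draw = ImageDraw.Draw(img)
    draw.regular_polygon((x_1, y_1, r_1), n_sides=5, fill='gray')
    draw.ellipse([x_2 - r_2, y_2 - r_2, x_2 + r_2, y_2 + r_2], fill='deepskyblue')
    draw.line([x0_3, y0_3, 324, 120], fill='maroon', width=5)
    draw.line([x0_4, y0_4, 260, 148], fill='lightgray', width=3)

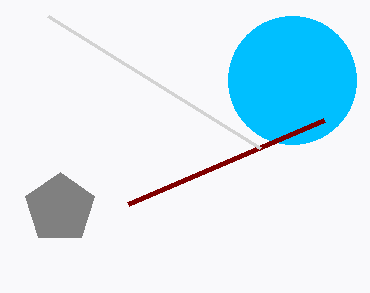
x_1 = 60
y_1 = 208
r_1 = 36
x_2 = 292
y_2 = 80
r_2 = 64
x0_3 = 128
y0_3 = 204
x0_4 = 48
y0_4 = 16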